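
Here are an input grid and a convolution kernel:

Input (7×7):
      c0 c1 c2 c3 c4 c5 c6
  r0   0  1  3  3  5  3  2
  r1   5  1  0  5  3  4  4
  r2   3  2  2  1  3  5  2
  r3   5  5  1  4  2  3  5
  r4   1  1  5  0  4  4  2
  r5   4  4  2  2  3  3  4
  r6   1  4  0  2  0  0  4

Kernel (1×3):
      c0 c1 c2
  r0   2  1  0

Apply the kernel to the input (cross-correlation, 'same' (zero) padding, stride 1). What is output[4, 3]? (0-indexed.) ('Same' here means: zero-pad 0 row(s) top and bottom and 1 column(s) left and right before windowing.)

The receptive field on the zero-padded input at this output position is [5 0 4]. Elementwise product with the kernel and sum: 5·2 + 0·1.

10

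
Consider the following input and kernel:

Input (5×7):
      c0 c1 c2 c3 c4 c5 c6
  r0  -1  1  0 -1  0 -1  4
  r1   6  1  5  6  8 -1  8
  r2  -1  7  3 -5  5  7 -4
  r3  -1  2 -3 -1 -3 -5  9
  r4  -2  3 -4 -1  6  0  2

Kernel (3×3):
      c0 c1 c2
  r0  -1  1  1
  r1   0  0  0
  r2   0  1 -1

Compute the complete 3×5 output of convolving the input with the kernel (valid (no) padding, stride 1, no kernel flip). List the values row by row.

6 6 -11 -2 14
5 8 11 3 -15
18 -12 -10 23 -4

Output[0,0]: The receptive field on the input at this output position is [-1 1 0 / 6 1 5 / -1 7 3]. Elementwise product with the kernel and sum: -1·-1 + 1·1 + 0·1 + 7·1 + 3·-1.
Output[0,1]: The receptive field on the input at this output position is [1 0 -1 / 1 5 6 / 7 3 -5]. Elementwise product with the kernel and sum: 1·-1 + 0·1 + -1·1 + 3·1 + -5·-1.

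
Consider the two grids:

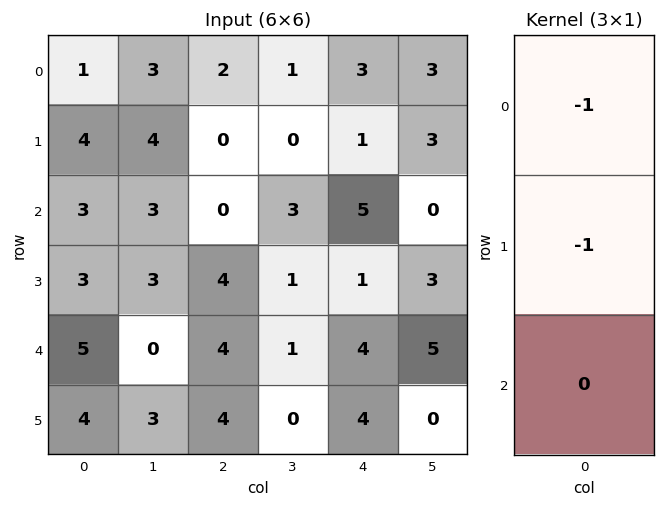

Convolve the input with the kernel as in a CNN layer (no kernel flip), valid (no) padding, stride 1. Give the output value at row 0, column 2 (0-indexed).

-2

The receptive field on the input at this output position is [2 / 0 / 0]. Elementwise product with the kernel and sum: 2·-1 + 0·-1.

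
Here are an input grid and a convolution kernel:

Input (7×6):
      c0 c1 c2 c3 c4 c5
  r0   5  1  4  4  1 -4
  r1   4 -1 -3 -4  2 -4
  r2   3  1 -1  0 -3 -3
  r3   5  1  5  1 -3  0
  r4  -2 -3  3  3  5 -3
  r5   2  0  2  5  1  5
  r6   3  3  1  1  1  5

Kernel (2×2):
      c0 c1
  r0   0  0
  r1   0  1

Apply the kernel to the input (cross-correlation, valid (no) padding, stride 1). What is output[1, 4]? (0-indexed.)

-3

The receptive field on the input at this output position is [2 -4 / -3 -3]. Elementwise product with the kernel and sum: -3·1.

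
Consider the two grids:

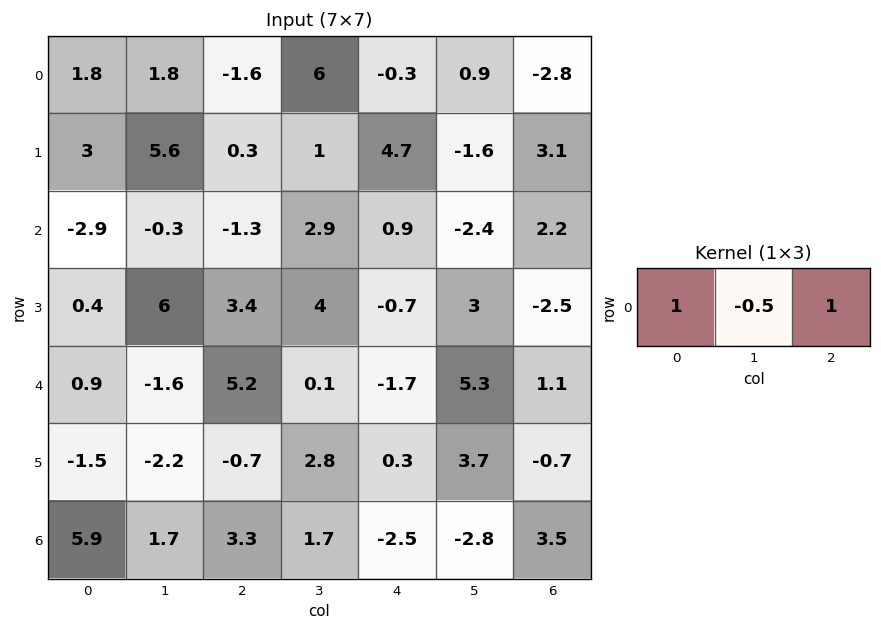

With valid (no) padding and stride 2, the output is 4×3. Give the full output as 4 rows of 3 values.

Output[0,0]: The receptive field on the input at this output position is [1.8 1.8 -1.6]. Elementwise product with the kernel and sum: 1.8·1 + 1.8·-0.5 + -1.6·1.

-0.7 -4.9 -3.55
-4.05 -1.85 4.3
6.9 3.45 -3.25
8.35 -0.05 2.4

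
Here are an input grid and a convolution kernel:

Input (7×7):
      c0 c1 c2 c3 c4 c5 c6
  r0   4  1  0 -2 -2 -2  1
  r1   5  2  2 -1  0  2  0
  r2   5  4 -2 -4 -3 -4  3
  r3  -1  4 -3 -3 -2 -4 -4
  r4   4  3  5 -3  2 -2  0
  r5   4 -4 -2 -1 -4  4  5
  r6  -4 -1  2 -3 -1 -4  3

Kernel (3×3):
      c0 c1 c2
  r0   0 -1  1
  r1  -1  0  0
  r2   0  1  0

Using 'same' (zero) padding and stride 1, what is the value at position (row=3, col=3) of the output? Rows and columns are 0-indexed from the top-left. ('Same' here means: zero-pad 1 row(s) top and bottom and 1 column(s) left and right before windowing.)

1

The receptive field on the zero-padded input at this output position is [-2 -4 -3 / -3 -3 -2 / 5 -3 2]. Elementwise product with the kernel and sum: -4·-1 + -3·1 + -3·-1 + -3·1.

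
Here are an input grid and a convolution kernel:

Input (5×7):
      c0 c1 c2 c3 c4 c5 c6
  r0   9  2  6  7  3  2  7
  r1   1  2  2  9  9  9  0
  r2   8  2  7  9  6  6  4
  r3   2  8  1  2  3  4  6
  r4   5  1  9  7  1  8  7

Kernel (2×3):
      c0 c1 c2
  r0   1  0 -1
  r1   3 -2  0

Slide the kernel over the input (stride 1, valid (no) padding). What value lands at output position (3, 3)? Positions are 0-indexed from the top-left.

The receptive field on the input at this output position is [2 3 4 / 7 1 8]. Elementwise product with the kernel and sum: 2·1 + 4·-1 + 7·3 + 1·-2.

17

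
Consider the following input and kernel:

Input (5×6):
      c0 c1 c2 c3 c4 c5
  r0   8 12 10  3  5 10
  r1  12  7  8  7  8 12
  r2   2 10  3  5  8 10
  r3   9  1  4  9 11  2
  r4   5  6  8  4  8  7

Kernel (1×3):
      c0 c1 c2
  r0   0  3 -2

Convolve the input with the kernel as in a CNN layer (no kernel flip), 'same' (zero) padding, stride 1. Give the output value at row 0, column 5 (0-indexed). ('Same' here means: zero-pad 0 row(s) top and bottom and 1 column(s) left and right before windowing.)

30

The receptive field on the zero-padded input at this output position is [5 10 0]. Elementwise product with the kernel and sum: 10·3 + 0·-2.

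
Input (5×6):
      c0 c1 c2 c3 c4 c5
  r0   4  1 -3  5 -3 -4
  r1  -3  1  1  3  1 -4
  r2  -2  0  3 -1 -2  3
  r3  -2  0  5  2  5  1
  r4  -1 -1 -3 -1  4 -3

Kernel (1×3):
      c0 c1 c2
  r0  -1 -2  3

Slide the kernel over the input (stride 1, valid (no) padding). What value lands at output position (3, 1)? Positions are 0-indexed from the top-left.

-4

The receptive field on the input at this output position is [0 5 2]. Elementwise product with the kernel and sum: 0·-1 + 5·-2 + 2·3.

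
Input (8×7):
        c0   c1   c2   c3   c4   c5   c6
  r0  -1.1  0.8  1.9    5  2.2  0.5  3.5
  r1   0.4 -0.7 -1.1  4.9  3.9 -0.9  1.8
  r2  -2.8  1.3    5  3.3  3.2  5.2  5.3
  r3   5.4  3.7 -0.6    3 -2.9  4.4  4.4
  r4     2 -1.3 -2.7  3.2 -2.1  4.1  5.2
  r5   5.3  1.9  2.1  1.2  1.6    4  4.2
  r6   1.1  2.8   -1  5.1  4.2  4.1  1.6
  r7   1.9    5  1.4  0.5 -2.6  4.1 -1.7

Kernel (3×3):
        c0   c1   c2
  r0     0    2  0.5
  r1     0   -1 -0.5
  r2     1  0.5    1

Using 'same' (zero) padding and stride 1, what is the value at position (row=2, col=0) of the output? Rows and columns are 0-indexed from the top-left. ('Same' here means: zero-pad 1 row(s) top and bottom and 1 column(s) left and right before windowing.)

9

The receptive field on the zero-padded input at this output position is [0 0.4 -0.7 / 0 -2.8 1.3 / 0 5.4 3.7]. Elementwise product with the kernel and sum: 0.4·2 + -0.7·0.5 + -2.8·-1 + 1.3·-0.5 + 0·1 + 5.4·0.5 + 3.7·1.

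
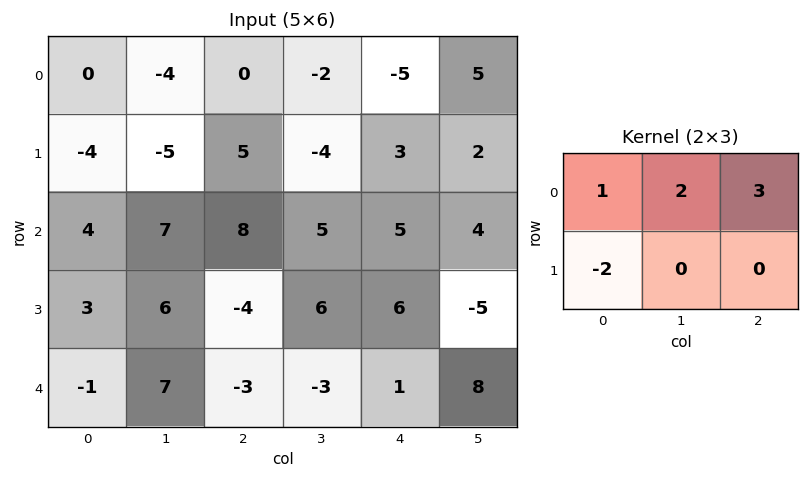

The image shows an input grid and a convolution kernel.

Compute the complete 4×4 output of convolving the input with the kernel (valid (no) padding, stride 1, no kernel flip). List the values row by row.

Output[0,0]: The receptive field on the input at this output position is [0 -4 0 / -4 -5 5]. Elementwise product with the kernel and sum: 0·1 + -4·2 + 0·3 + -4·-2.
Output[0,1]: The receptive field on the input at this output position is [-4 0 -2 / -5 5 -4]. Elementwise product with the kernel and sum: -4·1 + 0·2 + -2·3 + -5·-2.

0 0 -29 11
-7 -21 -10 -2
36 26 41 15
5 2 32 9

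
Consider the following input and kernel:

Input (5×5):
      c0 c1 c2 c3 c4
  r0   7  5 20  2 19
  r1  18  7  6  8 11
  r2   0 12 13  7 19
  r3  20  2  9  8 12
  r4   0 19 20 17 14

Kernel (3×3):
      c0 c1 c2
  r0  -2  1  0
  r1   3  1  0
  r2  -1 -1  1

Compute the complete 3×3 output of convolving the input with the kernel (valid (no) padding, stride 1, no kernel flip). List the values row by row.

53 19 -13
-30 38 37
75 -18 -7

Output[0,0]: The receptive field on the input at this output position is [7 5 20 / 18 7 6 / 0 12 13]. Elementwise product with the kernel and sum: 7·-2 + 5·1 + 18·3 + 7·1 + 0·-1 + 12·-1 + 13·1.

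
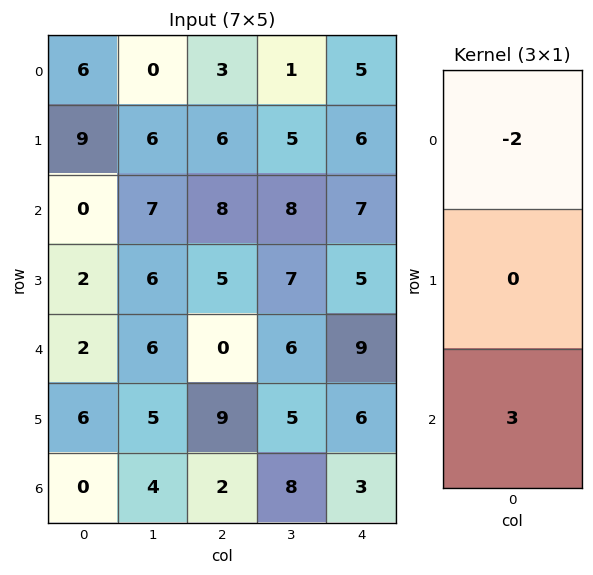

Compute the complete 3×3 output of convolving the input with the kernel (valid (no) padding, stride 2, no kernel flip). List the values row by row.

-12 18 11
6 -16 13
-4 6 -9

Output[0,0]: The receptive field on the input at this output position is [6 / 9 / 0]. Elementwise product with the kernel and sum: 6·-2 + 0·3.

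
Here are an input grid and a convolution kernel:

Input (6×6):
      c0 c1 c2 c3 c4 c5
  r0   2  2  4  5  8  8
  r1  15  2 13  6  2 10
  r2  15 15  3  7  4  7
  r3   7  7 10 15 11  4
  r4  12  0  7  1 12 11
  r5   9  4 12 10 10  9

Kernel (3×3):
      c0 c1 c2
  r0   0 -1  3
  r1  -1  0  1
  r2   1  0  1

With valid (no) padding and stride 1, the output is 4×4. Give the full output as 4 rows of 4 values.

Output[0,0]: The receptive field on the input at this output position is [2 2 4 / 15 2 13 / 15 15 3]. Elementwise product with the kernel and sum: 2·-1 + 4·3 + 15·-1 + 13·1 + 15·1 + 3·1.
Output[0,1]: The receptive field on the input at this output position is [2 4 5 / 2 13 6 / 15 3 7]. Elementwise product with the kernel and sum: 4·-1 + 5·3 + 2·-1 + 6·1 + 15·1 + 7·1.

26 37 15 34
42 19 22 47
16 27 25 18
39 50 45 30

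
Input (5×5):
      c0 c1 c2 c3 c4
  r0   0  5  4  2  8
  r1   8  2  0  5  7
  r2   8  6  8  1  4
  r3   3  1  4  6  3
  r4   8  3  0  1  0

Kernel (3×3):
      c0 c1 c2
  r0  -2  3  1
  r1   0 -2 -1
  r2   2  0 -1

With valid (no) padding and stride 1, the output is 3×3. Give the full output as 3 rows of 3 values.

Output[0,0]: The receptive field on the input at this output position is [0 5 4 / 8 2 0 / 8 6 8]. Elementwise product with the kernel and sum: 0·-2 + 5·3 + 4·1 + 2·-2 + 0·-1 + 8·2 + 8·-1.

23 10 1
-28 -20 21
20 4 -24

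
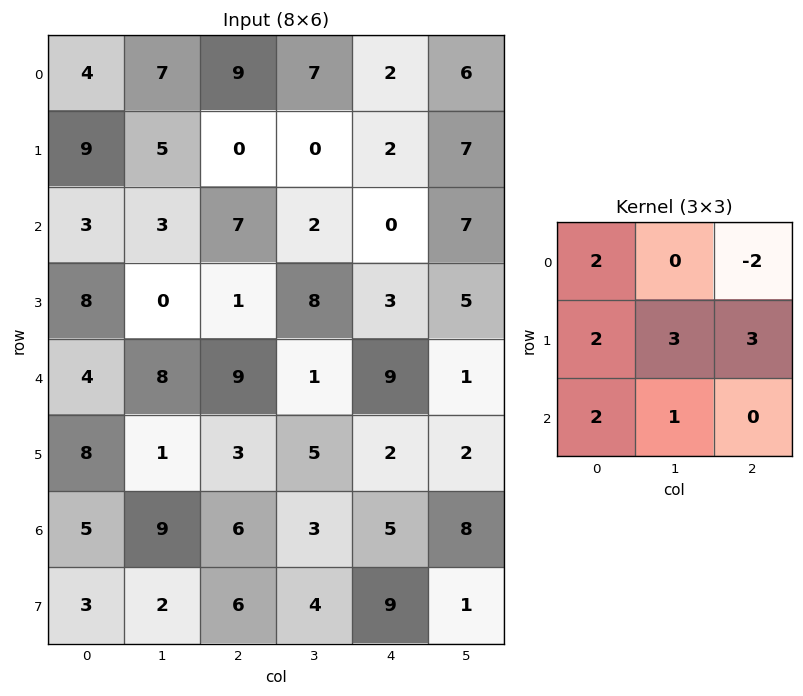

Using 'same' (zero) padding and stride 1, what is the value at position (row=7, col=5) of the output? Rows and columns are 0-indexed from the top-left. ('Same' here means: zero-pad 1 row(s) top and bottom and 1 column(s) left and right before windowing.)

The receptive field on the zero-padded input at this output position is [5 8 0 / 9 1 0 / 0 0 0]. Elementwise product with the kernel and sum: 5·2 + 0·-2 + 9·2 + 1·3 + 0·3 + 0·2 + 0·1.

31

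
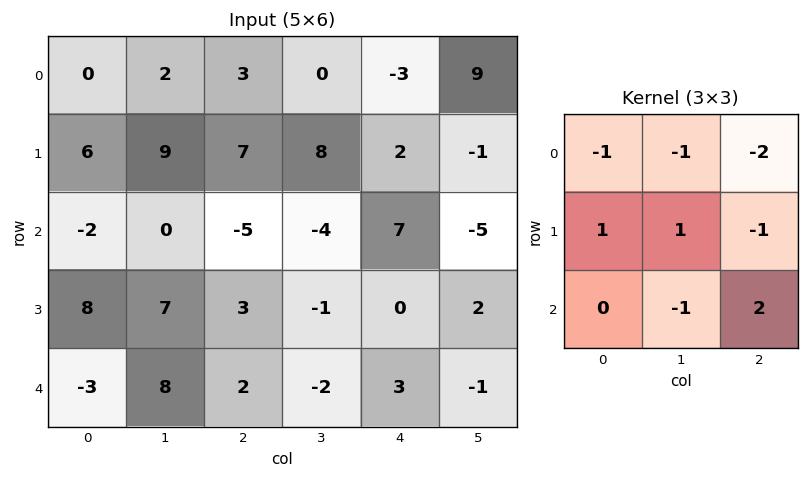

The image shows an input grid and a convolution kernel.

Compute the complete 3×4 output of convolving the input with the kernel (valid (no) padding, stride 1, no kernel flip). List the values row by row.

-10 0 34 -21
-27 -38 -34 4
20 18 5 -1

Output[0,0]: The receptive field on the input at this output position is [0 2 3 / 6 9 7 / -2 0 -5]. Elementwise product with the kernel and sum: 0·-1 + 2·-1 + 3·-2 + 6·1 + 9·1 + 7·-1 + 0·-1 + -5·2.
Output[0,1]: The receptive field on the input at this output position is [2 3 0 / 9 7 8 / 0 -5 -4]. Elementwise product with the kernel and sum: 2·-1 + 3·-1 + 0·-2 + 9·1 + 7·1 + 8·-1 + -5·-1 + -4·2.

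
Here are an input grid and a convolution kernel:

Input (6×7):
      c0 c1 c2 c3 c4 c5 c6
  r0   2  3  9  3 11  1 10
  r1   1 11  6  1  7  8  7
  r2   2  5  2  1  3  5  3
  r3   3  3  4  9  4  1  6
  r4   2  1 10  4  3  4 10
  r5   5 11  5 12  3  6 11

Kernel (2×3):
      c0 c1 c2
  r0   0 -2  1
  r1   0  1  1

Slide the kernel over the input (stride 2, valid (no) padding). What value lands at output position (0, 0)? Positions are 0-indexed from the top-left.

20

The receptive field on the input at this output position is [2 3 9 / 1 11 6]. Elementwise product with the kernel and sum: 3·-2 + 9·1 + 11·1 + 6·1.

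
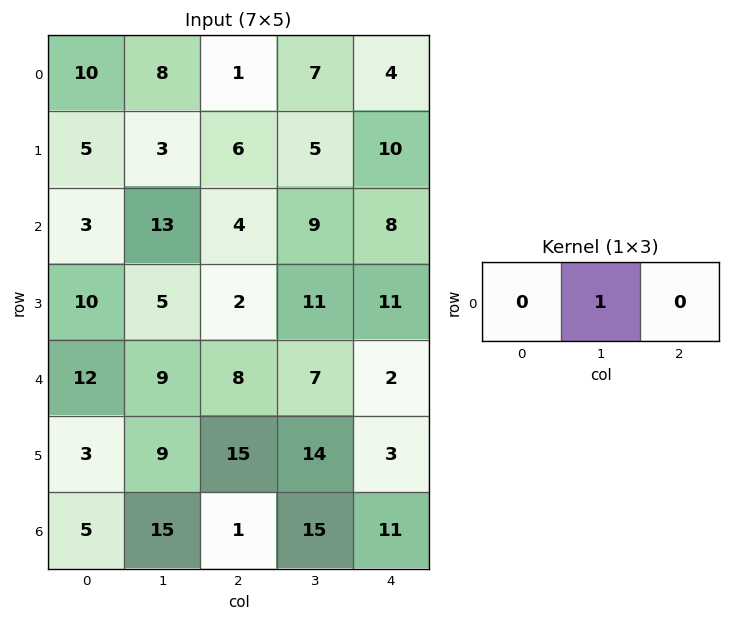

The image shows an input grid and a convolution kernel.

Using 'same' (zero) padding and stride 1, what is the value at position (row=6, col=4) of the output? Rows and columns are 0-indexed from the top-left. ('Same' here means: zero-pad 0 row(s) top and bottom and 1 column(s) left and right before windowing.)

11

The receptive field on the zero-padded input at this output position is [15 11 0]. Elementwise product with the kernel and sum: 11·1.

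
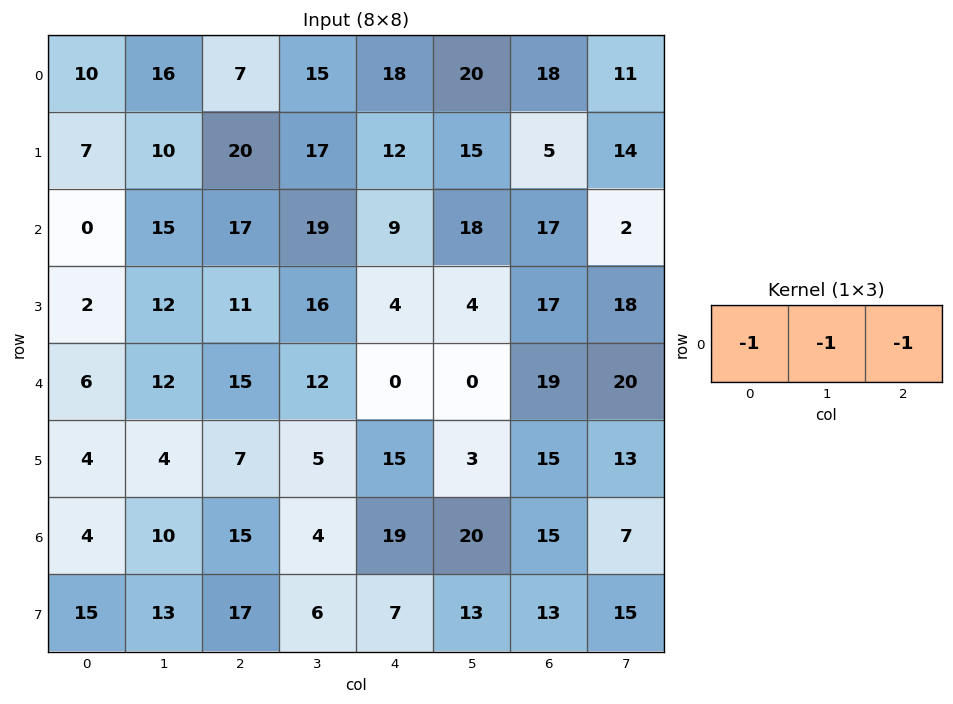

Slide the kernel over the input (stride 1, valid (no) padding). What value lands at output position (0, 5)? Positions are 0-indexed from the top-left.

The receptive field on the input at this output position is [20 18 11]. Elementwise product with the kernel and sum: 20·-1 + 18·-1 + 11·-1.

-49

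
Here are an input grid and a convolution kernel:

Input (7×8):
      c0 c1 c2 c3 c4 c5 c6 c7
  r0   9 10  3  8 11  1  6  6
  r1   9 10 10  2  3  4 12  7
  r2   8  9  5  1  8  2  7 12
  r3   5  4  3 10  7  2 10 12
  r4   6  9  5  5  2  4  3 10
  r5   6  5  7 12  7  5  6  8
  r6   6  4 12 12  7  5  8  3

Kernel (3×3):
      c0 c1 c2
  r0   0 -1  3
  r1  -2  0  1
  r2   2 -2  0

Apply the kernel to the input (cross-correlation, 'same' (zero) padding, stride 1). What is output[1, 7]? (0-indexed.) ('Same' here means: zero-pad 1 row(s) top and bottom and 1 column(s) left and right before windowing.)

The receptive field on the zero-padded input at this output position is [6 6 0 / 12 7 0 / 7 12 0]. Elementwise product with the kernel and sum: 6·-1 + 0·3 + 12·-2 + 0·1 + 7·2 + 12·-2.

-40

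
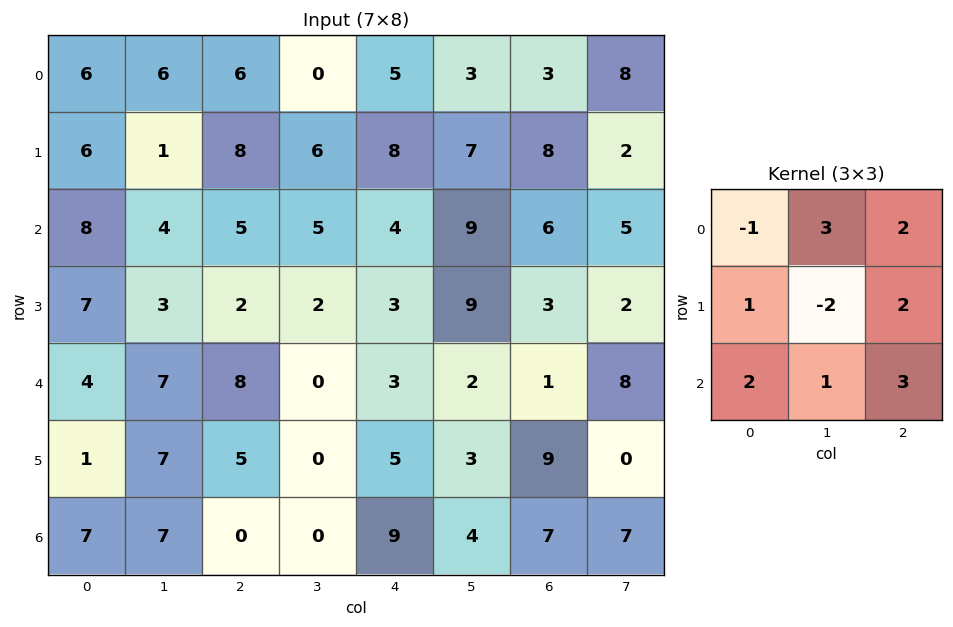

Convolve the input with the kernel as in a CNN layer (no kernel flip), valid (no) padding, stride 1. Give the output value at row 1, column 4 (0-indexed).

51

The receptive field on the input at this output position is [8 7 8 / 4 9 6 / 3 9 3]. Elementwise product with the kernel and sum: 8·-1 + 7·3 + 8·2 + 4·1 + 9·-2 + 6·2 + 3·2 + 9·1 + 3·3.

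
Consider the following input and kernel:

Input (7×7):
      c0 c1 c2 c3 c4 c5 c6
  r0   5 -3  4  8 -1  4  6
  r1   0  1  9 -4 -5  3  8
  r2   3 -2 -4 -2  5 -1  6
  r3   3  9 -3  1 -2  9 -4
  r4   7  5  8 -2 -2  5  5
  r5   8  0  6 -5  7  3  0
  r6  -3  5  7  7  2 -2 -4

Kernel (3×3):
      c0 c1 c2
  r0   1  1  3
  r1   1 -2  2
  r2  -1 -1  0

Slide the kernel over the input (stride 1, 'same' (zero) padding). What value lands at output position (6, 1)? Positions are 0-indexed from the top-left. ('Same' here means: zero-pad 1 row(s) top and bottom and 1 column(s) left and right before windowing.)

The receptive field on the zero-padded input at this output position is [8 0 6 / -3 5 7 / 0 0 0]. Elementwise product with the kernel and sum: 8·1 + 0·1 + 6·3 + -3·1 + 5·-2 + 7·2 + 0·-1 + 0·-1.

27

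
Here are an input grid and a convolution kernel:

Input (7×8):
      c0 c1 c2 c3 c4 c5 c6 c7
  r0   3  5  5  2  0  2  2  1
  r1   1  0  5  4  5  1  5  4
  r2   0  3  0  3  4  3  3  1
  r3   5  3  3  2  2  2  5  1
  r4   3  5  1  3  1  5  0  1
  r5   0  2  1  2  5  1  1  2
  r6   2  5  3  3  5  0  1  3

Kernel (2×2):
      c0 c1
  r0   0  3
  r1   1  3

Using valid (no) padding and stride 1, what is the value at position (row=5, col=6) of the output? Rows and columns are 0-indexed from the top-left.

The receptive field on the input at this output position is [1 2 / 1 3]. Elementwise product with the kernel and sum: 2·3 + 1·1 + 3·3.

16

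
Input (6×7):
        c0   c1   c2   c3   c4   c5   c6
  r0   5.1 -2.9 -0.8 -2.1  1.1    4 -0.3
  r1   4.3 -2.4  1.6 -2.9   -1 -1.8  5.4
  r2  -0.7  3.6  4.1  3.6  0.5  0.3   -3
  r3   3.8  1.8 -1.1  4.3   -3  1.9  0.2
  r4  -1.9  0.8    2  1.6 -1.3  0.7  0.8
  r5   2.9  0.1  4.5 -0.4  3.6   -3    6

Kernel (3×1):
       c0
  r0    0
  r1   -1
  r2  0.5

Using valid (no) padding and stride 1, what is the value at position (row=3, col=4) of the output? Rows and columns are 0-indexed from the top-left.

3.1

The receptive field on the input at this output position is [-3 / -1.3 / 3.6]. Elementwise product with the kernel and sum: -1.3·-1 + 3.6·0.5.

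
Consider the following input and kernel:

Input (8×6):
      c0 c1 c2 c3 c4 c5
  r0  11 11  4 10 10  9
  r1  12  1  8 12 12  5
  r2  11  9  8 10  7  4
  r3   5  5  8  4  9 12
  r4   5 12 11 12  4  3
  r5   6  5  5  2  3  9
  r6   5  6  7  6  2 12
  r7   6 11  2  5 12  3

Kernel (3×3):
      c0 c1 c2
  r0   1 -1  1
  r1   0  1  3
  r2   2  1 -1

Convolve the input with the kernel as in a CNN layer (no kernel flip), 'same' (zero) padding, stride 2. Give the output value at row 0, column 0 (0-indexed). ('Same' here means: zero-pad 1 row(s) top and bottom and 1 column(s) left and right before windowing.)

55

The receptive field on the zero-padded input at this output position is [0 0 0 / 0 11 11 / 0 12 1]. Elementwise product with the kernel and sum: 0·1 + 0·-1 + 0·1 + 11·1 + 11·3 + 0·2 + 12·1 + 1·-1.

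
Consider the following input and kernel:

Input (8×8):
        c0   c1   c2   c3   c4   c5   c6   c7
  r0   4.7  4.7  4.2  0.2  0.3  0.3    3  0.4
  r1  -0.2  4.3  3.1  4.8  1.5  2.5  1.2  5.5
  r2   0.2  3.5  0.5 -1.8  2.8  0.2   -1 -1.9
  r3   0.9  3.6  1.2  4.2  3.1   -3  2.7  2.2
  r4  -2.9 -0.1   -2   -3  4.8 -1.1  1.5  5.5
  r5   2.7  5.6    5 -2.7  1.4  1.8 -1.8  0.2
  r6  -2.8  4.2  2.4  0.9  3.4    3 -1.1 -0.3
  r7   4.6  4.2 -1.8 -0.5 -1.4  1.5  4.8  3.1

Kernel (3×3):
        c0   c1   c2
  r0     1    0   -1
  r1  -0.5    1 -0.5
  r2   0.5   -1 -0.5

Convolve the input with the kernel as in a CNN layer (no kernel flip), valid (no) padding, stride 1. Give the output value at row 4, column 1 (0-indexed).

The receptive field on the input at this output position is [-0.1 -2 -3 / 5.6 5 -2.7 / 4.2 2.4 0.9]. Elementwise product with the kernel and sum: -0.1·1 + -3·-1 + 5.6·-0.5 + 5·1 + -2.7·-0.5 + 4.2·0.5 + 2.4·-1 + 0.9·-0.5.

5.7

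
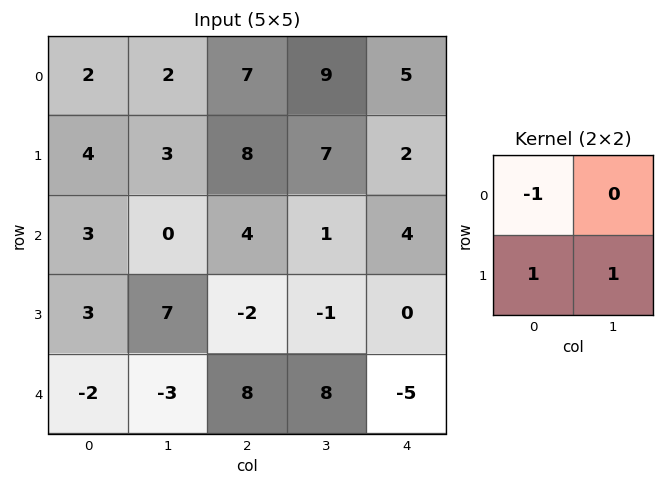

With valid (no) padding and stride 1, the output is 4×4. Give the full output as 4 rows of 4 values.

Output[0,0]: The receptive field on the input at this output position is [2 2 / 4 3]. Elementwise product with the kernel and sum: 2·-1 + 4·1 + 3·1.

5 9 8 0
-1 1 -3 -2
7 5 -7 -2
-8 -2 18 4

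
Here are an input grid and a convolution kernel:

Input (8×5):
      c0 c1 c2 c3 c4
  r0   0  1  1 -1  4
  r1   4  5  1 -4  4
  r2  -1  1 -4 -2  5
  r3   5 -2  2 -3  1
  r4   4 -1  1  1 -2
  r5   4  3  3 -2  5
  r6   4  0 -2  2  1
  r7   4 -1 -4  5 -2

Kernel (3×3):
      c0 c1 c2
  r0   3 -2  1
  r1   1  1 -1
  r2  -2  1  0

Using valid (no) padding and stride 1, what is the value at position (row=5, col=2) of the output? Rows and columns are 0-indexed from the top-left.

The receptive field on the input at this output position is [3 -2 5 / -2 2 1 / -4 5 -2]. Elementwise product with the kernel and sum: 3·3 + -2·-2 + 5·1 + -2·1 + 2·1 + 1·-1 + -4·-2 + 5·1.

30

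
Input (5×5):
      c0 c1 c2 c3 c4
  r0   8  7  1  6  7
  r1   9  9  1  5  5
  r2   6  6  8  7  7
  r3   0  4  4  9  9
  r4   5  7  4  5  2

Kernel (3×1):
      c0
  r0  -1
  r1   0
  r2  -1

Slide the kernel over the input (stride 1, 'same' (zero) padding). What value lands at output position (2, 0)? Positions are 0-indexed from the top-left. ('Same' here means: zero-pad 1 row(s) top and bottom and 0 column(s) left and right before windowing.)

The receptive field on the zero-padded input at this output position is [9 / 6 / 0]. Elementwise product with the kernel and sum: 9·-1 + 0·-1.

-9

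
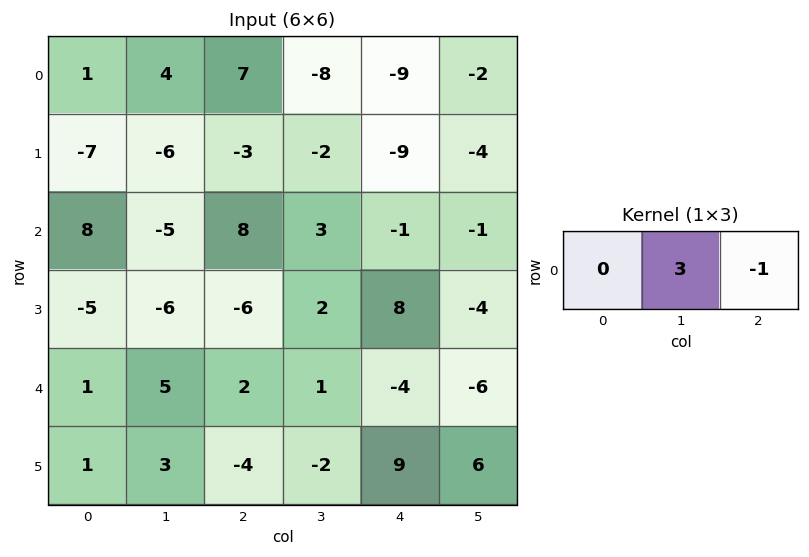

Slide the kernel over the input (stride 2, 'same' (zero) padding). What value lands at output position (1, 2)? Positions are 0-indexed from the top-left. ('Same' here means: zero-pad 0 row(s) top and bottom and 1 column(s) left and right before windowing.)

The receptive field on the zero-padded input at this output position is [3 -1 -1]. Elementwise product with the kernel and sum: -1·3 + -1·-1.

-2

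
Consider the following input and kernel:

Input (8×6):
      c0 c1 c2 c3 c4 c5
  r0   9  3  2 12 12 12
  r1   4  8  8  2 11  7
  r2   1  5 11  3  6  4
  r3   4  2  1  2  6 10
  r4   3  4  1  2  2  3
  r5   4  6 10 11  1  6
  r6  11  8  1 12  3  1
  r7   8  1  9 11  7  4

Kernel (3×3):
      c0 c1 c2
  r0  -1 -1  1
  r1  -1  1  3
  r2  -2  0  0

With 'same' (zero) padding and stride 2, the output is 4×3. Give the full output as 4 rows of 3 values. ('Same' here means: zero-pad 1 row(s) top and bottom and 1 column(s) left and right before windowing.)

18 19 32
20 -3 5
13 -10 -11
37 22 -34

Output[0,0]: The receptive field on the zero-padded input at this output position is [0 0 0 / 0 9 3 / 0 4 8]. Elementwise product with the kernel and sum: 0·-1 + 0·-1 + 0·1 + 0·-1 + 9·1 + 3·3 + 0·-2.
Output[0,1]: The receptive field on the zero-padded input at this output position is [0 0 0 / 3 2 12 / 8 8 2]. Elementwise product with the kernel and sum: 0·-1 + 0·-1 + 0·1 + 3·-1 + 2·1 + 12·3 + 8·-2.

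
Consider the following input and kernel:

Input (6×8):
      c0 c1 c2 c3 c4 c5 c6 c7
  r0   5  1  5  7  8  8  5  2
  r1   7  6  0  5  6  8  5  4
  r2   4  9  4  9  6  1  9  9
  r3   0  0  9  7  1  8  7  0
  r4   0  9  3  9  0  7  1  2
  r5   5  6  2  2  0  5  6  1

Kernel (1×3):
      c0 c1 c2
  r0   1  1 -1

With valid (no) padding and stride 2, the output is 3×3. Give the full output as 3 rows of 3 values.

Output[0,0]: The receptive field on the input at this output position is [5 1 5]. Elementwise product with the kernel and sum: 5·1 + 1·1 + 5·-1.
Output[0,1]: The receptive field on the input at this output position is [5 7 8]. Elementwise product with the kernel and sum: 5·1 + 7·1 + 8·-1.

1 4 11
9 7 -2
6 12 6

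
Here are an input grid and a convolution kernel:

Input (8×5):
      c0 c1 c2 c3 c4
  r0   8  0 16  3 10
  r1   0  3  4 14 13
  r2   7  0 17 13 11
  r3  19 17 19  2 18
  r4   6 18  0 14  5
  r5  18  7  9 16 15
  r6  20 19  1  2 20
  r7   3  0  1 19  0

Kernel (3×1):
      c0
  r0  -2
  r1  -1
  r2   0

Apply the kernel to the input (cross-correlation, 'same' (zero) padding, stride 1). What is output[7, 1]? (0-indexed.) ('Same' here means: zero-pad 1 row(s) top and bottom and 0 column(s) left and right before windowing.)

-38

The receptive field on the zero-padded input at this output position is [19 / 0 / 0]. Elementwise product with the kernel and sum: 19·-2 + 0·-1.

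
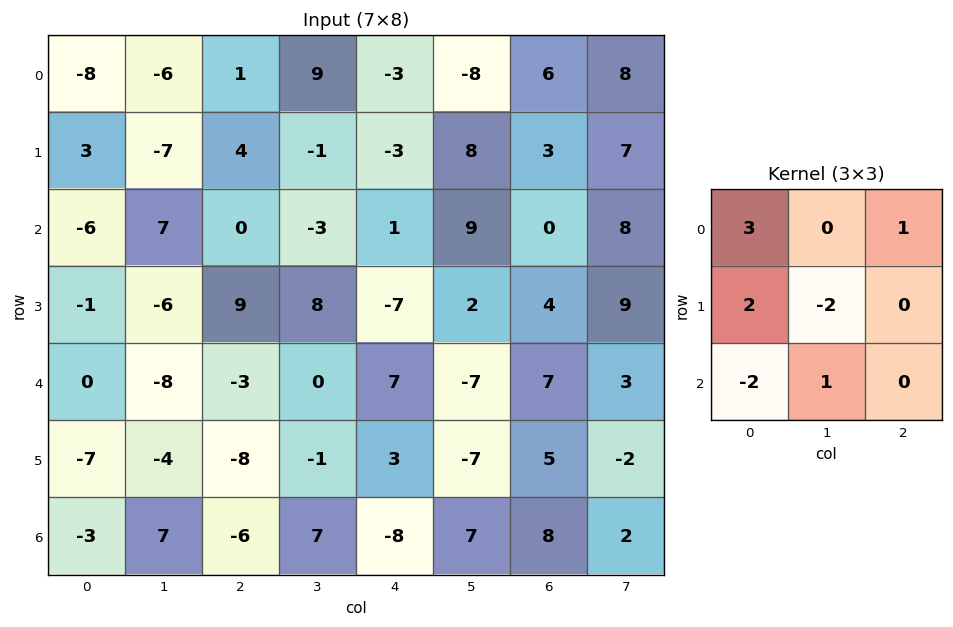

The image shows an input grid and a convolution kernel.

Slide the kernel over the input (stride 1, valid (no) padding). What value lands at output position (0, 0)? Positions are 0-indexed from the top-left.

16

The receptive field on the input at this output position is [-8 -6 1 / 3 -7 4 / -6 7 0]. Elementwise product with the kernel and sum: -8·3 + 1·1 + 3·2 + -7·-2 + -6·-2 + 7·1.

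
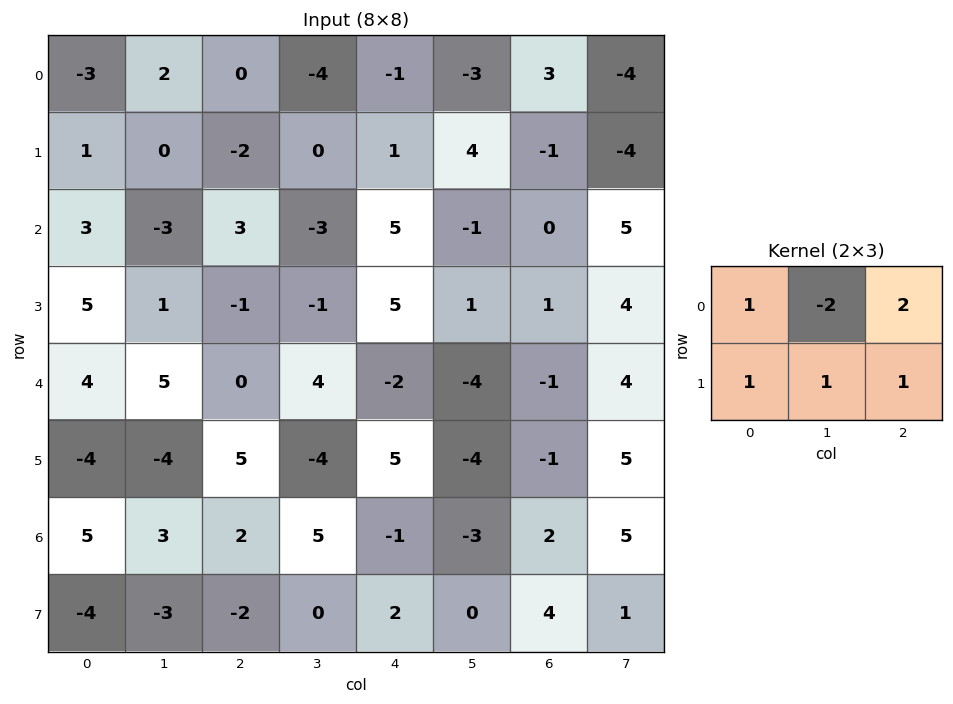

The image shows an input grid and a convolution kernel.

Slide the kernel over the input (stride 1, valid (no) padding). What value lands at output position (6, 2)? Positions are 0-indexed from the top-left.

-10

The receptive field on the input at this output position is [2 5 -1 / -2 0 2]. Elementwise product with the kernel and sum: 2·1 + 5·-2 + -1·2 + -2·1 + 0·1 + 2·1.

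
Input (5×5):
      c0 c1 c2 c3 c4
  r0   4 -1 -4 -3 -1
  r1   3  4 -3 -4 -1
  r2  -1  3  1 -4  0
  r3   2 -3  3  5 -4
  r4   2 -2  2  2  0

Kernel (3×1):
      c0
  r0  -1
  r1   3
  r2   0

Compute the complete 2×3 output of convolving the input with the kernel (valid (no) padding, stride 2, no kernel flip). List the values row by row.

Output[0,0]: The receptive field on the input at this output position is [4 / 3 / -1]. Elementwise product with the kernel and sum: 4·-1 + 3·3.
Output[0,1]: The receptive field on the input at this output position is [-4 / -3 / 1]. Elementwise product with the kernel and sum: -4·-1 + -3·3.

5 -5 -2
7 8 -12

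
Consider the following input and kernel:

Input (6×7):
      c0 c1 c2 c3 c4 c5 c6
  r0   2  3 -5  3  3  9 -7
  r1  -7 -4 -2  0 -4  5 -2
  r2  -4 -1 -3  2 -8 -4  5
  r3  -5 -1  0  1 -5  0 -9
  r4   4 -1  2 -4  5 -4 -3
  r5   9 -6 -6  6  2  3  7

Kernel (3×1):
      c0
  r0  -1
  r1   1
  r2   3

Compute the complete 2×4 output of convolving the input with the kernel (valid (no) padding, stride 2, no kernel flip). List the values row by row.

-21 -6 -31 20
11 9 18 -23

Output[0,0]: The receptive field on the input at this output position is [2 / -7 / -4]. Elementwise product with the kernel and sum: 2·-1 + -7·1 + -4·3.
Output[0,1]: The receptive field on the input at this output position is [-5 / -2 / -3]. Elementwise product with the kernel and sum: -5·-1 + -2·1 + -3·3.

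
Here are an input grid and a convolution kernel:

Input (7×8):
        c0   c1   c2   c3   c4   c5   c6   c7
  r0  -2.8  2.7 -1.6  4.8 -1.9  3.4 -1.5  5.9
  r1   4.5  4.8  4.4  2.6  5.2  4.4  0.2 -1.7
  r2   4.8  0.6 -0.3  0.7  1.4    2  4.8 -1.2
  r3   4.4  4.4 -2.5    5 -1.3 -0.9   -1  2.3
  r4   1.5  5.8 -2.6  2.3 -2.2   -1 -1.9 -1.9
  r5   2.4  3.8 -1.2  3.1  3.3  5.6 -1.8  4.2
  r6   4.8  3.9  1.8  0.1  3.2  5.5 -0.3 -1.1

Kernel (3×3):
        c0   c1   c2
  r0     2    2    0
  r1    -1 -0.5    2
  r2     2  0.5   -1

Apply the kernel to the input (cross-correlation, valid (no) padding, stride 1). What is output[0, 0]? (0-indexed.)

11.9

The receptive field on the input at this output position is [-2.8 2.7 -1.6 / 4.5 4.8 4.4 / 4.8 0.6 -0.3]. Elementwise product with the kernel and sum: -2.8·2 + 2.7·2 + 4.5·-1 + 4.8·-0.5 + 4.4·2 + 4.8·2 + 0.6·0.5 + -0.3·-1.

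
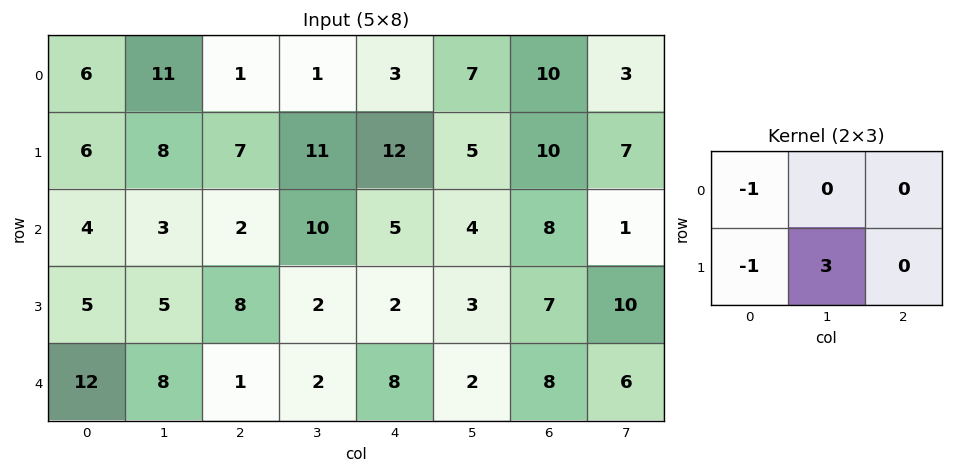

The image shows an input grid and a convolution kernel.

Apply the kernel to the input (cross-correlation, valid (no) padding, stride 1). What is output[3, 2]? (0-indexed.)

The receptive field on the input at this output position is [8 2 2 / 1 2 8]. Elementwise product with the kernel and sum: 8·-1 + 1·-1 + 2·3.

-3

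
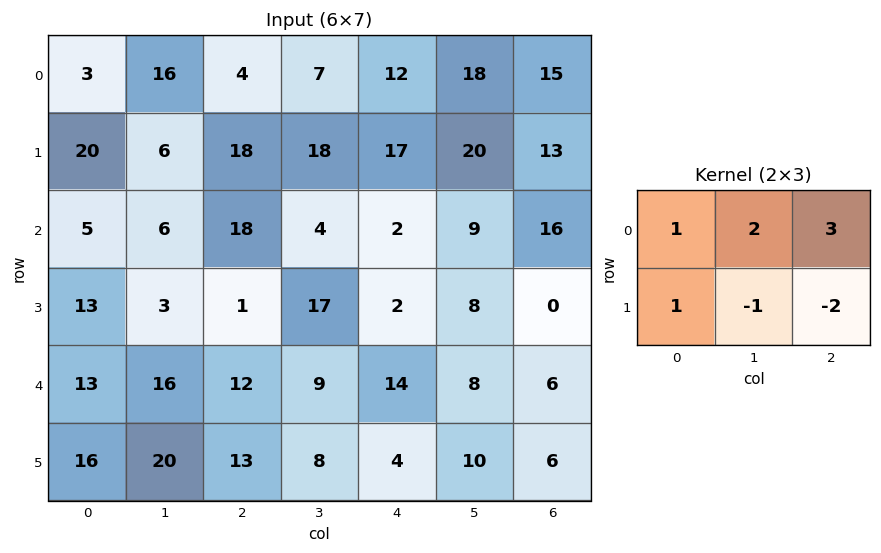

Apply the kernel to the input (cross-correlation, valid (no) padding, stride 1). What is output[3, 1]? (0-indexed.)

The receptive field on the input at this output position is [3 1 17 / 16 12 9]. Elementwise product with the kernel and sum: 3·1 + 1·2 + 17·3 + 16·1 + 12·-1 + 9·-2.

42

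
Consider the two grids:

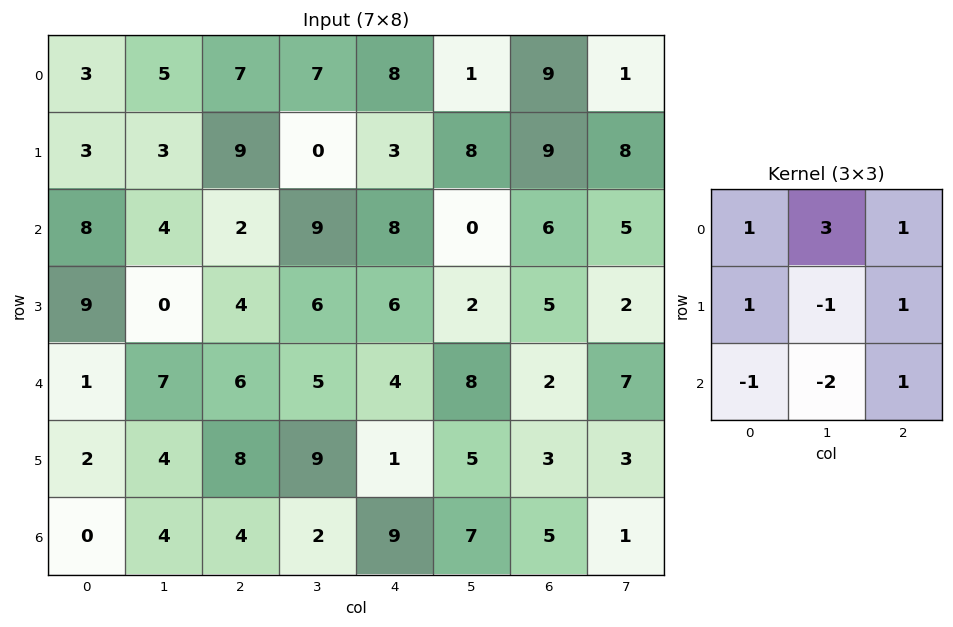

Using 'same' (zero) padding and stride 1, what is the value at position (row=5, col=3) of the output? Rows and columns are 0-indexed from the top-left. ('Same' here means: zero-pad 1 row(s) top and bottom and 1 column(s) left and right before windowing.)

The receptive field on the zero-padded input at this output position is [6 5 4 / 8 9 1 / 4 2 9]. Elementwise product with the kernel and sum: 6·1 + 5·3 + 4·1 + 8·1 + 9·-1 + 1·1 + 4·-1 + 2·-2 + 9·1.

26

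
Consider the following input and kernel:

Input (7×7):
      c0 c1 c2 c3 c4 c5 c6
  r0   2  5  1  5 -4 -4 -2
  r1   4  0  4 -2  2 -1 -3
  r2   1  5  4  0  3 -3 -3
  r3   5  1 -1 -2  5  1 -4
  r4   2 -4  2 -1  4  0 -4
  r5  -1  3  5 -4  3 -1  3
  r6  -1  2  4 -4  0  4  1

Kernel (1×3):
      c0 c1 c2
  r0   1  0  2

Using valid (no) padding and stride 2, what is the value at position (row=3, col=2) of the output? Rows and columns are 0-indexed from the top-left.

The receptive field on the input at this output position is [0 4 1]. Elementwise product with the kernel and sum: 0·1 + 1·2.

2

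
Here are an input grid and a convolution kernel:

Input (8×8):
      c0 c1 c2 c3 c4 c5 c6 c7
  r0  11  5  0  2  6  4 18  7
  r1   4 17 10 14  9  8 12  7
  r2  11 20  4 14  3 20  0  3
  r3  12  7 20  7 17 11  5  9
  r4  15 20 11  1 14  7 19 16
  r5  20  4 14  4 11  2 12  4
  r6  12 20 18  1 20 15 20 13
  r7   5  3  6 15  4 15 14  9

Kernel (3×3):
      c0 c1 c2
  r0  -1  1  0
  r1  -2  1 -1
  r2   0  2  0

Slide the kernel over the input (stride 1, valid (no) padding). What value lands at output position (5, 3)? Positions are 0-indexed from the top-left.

18

The receptive field on the input at this output position is [4 11 2 / 1 20 15 / 15 4 15]. Elementwise product with the kernel and sum: 4·-1 + 11·1 + 1·-2 + 20·1 + 15·-1 + 4·2.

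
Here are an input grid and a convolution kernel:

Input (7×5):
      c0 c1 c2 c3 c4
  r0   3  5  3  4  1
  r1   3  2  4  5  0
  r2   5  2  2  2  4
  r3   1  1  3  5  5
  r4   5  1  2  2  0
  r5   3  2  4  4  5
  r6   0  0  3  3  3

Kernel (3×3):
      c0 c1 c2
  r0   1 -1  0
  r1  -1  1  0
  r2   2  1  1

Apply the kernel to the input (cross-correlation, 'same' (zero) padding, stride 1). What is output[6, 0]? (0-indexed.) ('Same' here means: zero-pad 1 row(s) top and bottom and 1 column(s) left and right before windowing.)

The receptive field on the zero-padded input at this output position is [0 3 2 / 0 0 0 / 0 0 0]. Elementwise product with the kernel and sum: 0·1 + 3·-1 + 0·-1 + 0·1 + 0·2 + 0·1 + 0·1.

-3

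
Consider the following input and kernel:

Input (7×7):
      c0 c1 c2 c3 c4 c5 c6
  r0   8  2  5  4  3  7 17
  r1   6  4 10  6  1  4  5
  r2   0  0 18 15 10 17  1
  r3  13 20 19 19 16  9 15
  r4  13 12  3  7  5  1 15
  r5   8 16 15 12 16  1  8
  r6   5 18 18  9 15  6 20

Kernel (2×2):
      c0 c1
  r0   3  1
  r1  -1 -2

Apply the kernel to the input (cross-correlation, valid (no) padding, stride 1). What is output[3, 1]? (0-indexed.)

The receptive field on the input at this output position is [20 19 / 12 3]. Elementwise product with the kernel and sum: 20·3 + 19·1 + 12·-1 + 3·-2.

61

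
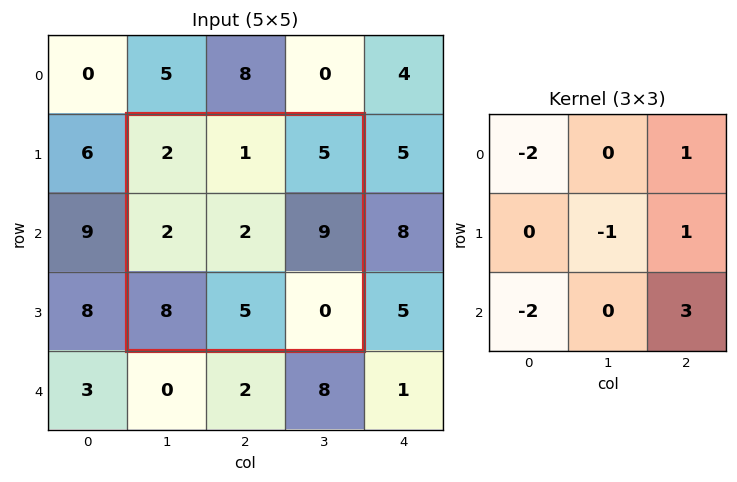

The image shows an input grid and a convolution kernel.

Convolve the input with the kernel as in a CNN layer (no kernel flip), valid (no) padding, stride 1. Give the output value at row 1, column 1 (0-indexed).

-8

The receptive field on the input at this output position is [2 1 5 / 2 2 9 / 8 5 0]. Elementwise product with the kernel and sum: 2·-2 + 5·1 + 2·-1 + 9·1 + 8·-2 + 0·3.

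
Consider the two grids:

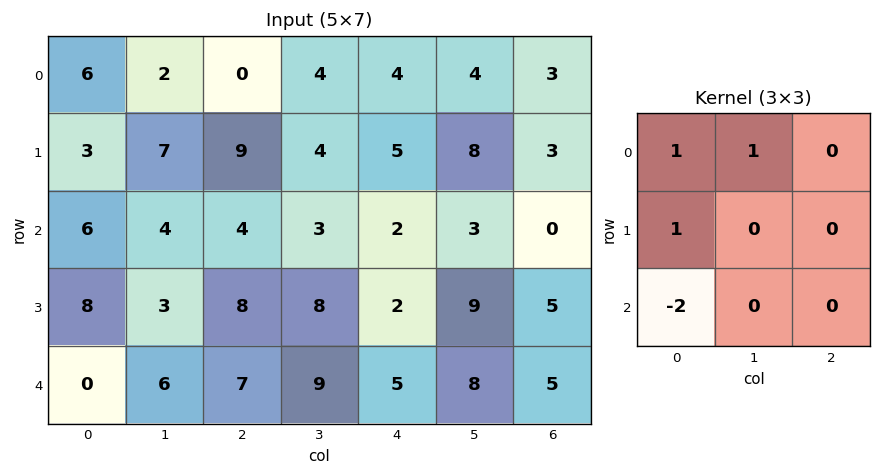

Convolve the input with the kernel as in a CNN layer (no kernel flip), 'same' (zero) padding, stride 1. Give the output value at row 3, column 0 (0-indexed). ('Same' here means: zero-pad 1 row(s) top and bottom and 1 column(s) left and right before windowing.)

6

The receptive field on the zero-padded input at this output position is [0 6 4 / 0 8 3 / 0 0 6]. Elementwise product with the kernel and sum: 0·1 + 6·1 + 0·1 + 0·-2.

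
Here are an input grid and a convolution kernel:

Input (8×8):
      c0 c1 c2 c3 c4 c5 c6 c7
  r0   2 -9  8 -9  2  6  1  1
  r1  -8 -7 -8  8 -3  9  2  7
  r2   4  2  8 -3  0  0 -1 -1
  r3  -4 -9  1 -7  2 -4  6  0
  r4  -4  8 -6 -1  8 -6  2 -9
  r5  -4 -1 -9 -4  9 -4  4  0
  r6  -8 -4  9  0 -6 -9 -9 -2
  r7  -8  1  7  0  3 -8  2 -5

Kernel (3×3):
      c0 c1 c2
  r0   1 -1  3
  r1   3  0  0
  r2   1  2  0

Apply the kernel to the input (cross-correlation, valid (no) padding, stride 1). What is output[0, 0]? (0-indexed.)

The receptive field on the input at this output position is [2 -9 8 / -8 -7 -8 / 4 2 8]. Elementwise product with the kernel and sum: 2·1 + -9·-1 + 8·3 + -8·3 + 4·1 + 2·2.

19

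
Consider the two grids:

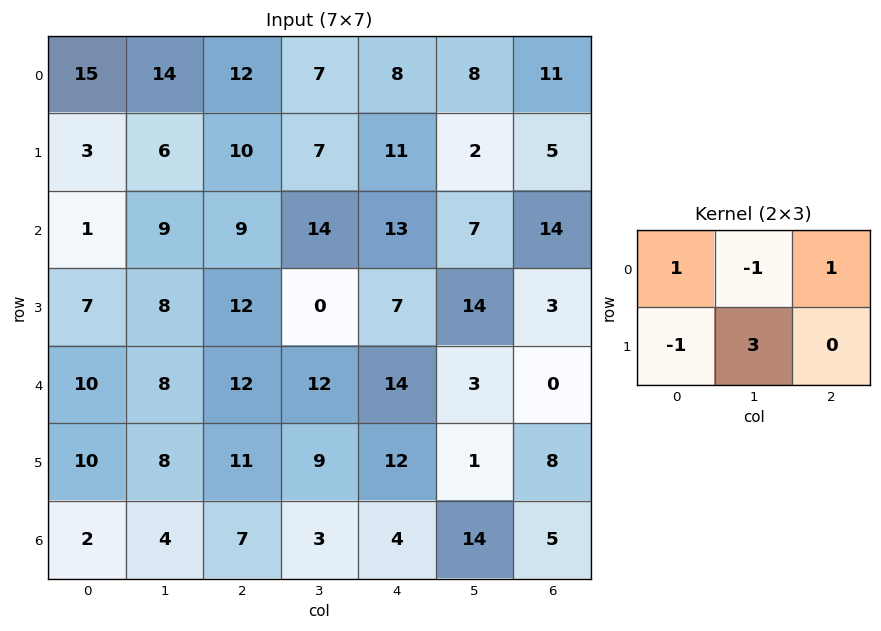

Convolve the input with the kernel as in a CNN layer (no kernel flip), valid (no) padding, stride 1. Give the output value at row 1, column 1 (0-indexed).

21

The receptive field on the input at this output position is [6 10 7 / 9 9 14]. Elementwise product with the kernel and sum: 6·1 + 10·-1 + 7·1 + 9·-1 + 9·3.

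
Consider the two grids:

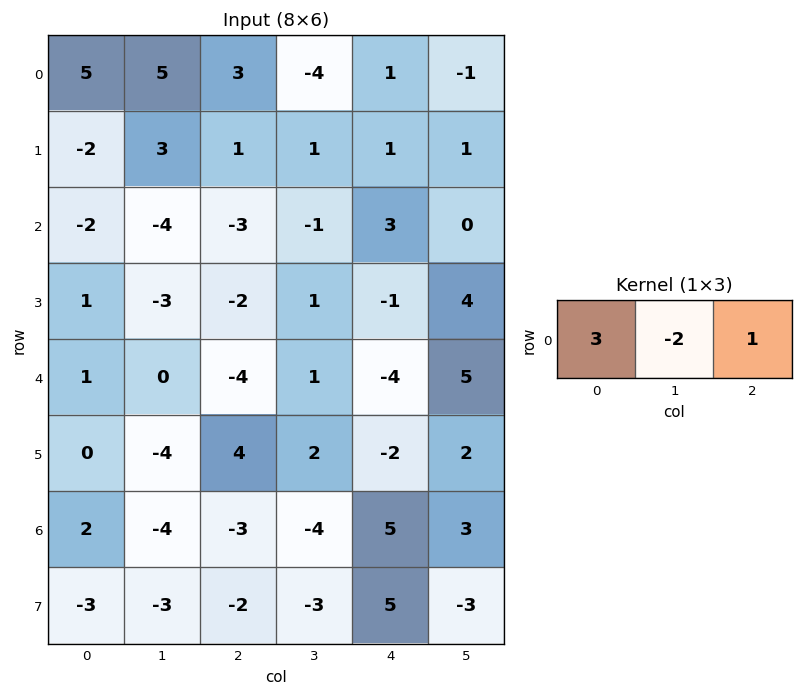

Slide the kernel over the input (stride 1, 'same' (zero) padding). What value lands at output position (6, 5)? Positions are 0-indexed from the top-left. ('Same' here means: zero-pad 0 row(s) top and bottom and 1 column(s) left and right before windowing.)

9

The receptive field on the zero-padded input at this output position is [5 3 0]. Elementwise product with the kernel and sum: 5·3 + 3·-2 + 0·1.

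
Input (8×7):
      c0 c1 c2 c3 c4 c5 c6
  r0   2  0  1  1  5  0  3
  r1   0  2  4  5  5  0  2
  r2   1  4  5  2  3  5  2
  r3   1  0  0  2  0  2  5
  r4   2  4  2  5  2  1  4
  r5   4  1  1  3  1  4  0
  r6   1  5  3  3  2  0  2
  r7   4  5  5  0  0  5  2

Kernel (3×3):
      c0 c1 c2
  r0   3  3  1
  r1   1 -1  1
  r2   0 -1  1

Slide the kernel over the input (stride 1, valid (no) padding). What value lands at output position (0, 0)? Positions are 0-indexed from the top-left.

10

The receptive field on the input at this output position is [2 0 1 / 0 2 4 / 1 4 5]. Elementwise product with the kernel and sum: 2·3 + 0·3 + 1·1 + 0·1 + 2·-1 + 4·1 + 4·-1 + 5·1.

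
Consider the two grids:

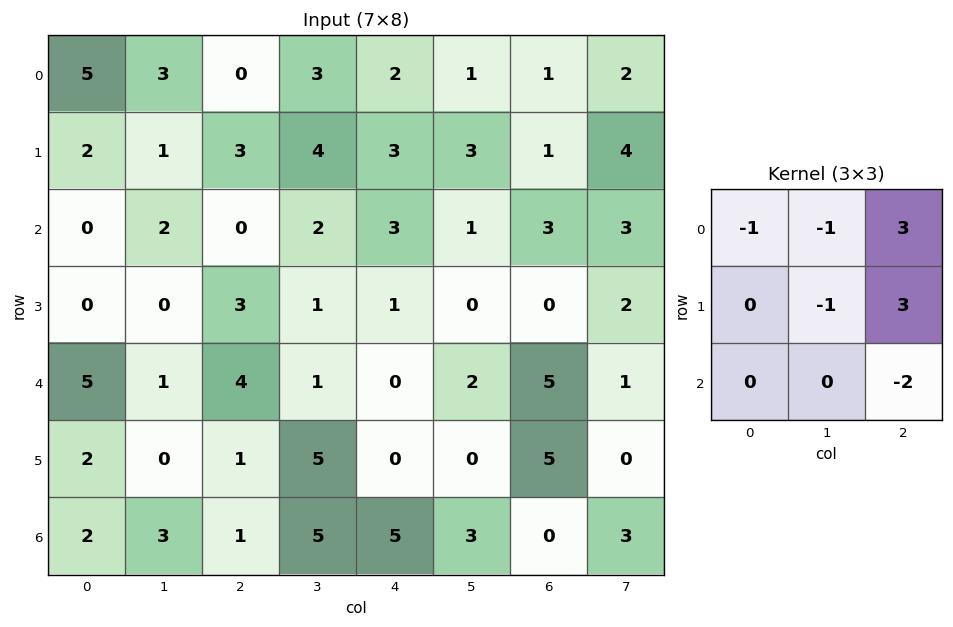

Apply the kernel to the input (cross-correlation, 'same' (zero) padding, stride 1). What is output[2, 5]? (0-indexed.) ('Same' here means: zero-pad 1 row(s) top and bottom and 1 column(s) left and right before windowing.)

The receptive field on the zero-padded input at this output position is [3 3 1 / 3 1 3 / 1 0 0]. Elementwise product with the kernel and sum: 3·-1 + 3·-1 + 1·3 + 1·-1 + 3·3 + 0·-2.

5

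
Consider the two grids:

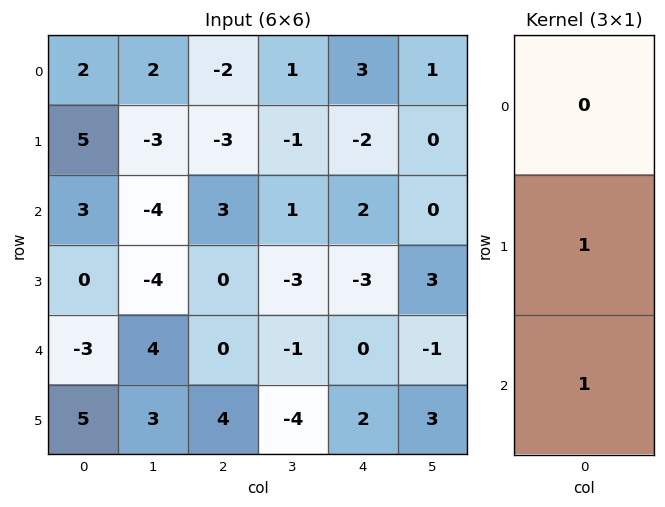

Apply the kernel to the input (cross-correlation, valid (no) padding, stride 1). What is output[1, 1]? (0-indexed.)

The receptive field on the input at this output position is [-3 / -4 / -4]. Elementwise product with the kernel and sum: -4·1 + -4·1.

-8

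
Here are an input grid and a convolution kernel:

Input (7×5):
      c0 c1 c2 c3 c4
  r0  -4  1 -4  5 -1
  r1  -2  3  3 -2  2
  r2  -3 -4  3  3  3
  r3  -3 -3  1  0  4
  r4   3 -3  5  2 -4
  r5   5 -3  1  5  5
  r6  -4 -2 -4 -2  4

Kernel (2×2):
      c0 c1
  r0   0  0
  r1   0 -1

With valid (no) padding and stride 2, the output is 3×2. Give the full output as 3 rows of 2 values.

Output[0,0]: The receptive field on the input at this output position is [-4 1 / -2 3]. Elementwise product with the kernel and sum: 3·-1.

-3 2
3 0
3 -5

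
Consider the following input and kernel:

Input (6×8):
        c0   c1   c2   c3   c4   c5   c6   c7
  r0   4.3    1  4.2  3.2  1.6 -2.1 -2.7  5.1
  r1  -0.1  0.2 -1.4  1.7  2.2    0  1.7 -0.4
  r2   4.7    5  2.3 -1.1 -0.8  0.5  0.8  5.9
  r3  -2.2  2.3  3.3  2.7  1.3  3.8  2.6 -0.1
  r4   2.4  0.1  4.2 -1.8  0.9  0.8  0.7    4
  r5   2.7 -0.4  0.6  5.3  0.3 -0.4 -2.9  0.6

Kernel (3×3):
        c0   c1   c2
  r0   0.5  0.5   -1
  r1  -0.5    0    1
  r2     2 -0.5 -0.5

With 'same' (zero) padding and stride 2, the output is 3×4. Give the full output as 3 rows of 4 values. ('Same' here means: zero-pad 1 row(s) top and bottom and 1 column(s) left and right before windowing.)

0.95 2.95 -1.4 5.5
4.7 -4.3 5.85 13.25
-4.45 -5.5 10.55 7.25

Output[0,0]: The receptive field on the zero-padded input at this output position is [0 0 0 / 0 4.3 1 / 0 -0.1 0.2]. Elementwise product with the kernel and sum: 0·0.5 + 0·0.5 + 0·-1 + 0·-0.5 + 1·1 + 0·2 + -0.1·-0.5 + 0.2·-0.5.
Output[0,1]: The receptive field on the zero-padded input at this output position is [0 0 0 / 1 4.2 3.2 / 0.2 -1.4 1.7]. Elementwise product with the kernel and sum: 0·0.5 + 0·0.5 + 0·-1 + 1·-0.5 + 3.2·1 + 0.2·2 + -1.4·-0.5 + 1.7·-0.5.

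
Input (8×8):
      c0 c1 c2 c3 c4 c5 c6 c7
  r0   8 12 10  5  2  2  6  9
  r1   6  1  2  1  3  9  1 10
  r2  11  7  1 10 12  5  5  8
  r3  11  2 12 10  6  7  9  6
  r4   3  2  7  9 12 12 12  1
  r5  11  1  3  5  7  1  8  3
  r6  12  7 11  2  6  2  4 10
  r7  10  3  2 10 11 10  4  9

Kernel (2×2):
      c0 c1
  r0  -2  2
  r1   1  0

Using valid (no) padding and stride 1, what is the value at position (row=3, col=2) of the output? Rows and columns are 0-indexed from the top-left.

The receptive field on the input at this output position is [12 10 / 7 9]. Elementwise product with the kernel and sum: 12·-2 + 10·2 + 7·1.

3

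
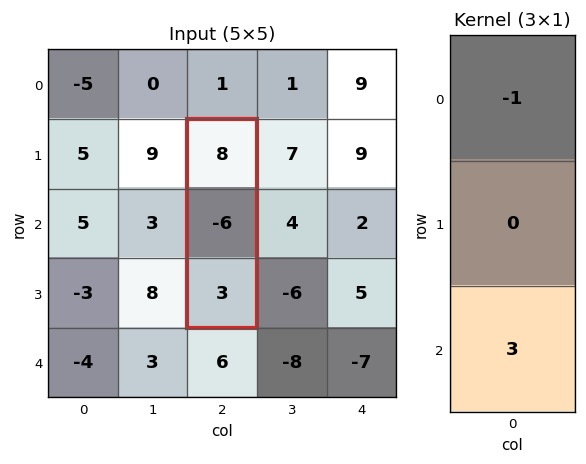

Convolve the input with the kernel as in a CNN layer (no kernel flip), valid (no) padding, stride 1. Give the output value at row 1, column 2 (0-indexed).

The receptive field on the input at this output position is [8 / -6 / 3]. Elementwise product with the kernel and sum: 8·-1 + 3·3.

1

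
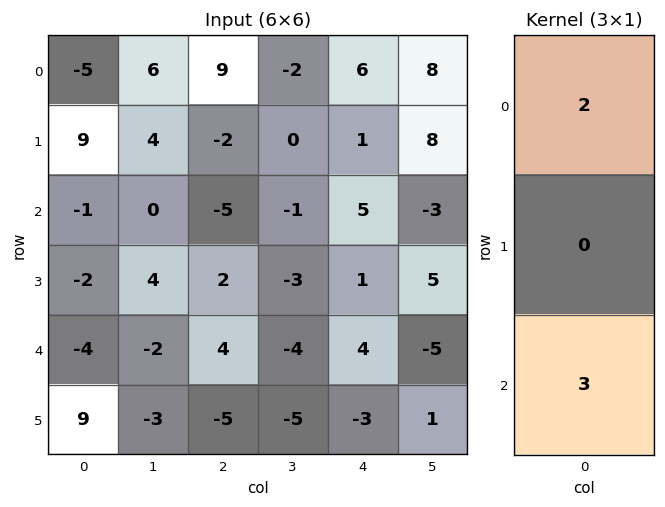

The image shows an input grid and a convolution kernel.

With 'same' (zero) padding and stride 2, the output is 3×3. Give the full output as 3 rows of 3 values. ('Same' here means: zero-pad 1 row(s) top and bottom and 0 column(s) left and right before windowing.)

Output[0,0]: The receptive field on the zero-padded input at this output position is [0 / -5 / 9]. Elementwise product with the kernel and sum: 0·2 + 9·3.
Output[0,1]: The receptive field on the zero-padded input at this output position is [0 / 9 / -2]. Elementwise product with the kernel and sum: 0·2 + -2·3.

27 -6 3
12 2 5
23 -11 -7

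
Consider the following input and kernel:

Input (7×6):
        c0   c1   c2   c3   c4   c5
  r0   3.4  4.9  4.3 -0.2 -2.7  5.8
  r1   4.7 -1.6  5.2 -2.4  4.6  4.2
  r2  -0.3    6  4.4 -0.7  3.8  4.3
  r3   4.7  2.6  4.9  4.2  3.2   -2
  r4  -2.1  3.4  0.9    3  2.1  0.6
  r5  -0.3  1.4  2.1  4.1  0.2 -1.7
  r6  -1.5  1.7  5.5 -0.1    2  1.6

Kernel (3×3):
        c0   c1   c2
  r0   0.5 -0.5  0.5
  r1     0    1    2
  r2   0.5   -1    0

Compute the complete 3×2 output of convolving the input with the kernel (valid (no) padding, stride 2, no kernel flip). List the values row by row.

Output[0,0]: The receptive field on the input at this output position is [3.4 4.9 4.3 / 4.7 -1.6 5.2 / -0.3 6 4.4]. Elementwise product with the kernel and sum: 3.4·0.5 + 4.9·-0.5 + 4.3·0.5 + -1.6·1 + 5.2·2 + -0.3·0.5 + 6·-1.
Output[0,1]: The receptive field on the input at this output position is [4.3 -0.2 -2.7 / 5.2 -2.4 4.6 / 4.4 -0.7 3.8]. Elementwise product with the kernel and sum: 4.3·0.5 + -0.2·-0.5 + -2.7·0.5 + -2.4·1 + 4.6·2 + 4.4·0.5 + -0.7·-1.

4.05 10.6
7 12.5
0.85 7.35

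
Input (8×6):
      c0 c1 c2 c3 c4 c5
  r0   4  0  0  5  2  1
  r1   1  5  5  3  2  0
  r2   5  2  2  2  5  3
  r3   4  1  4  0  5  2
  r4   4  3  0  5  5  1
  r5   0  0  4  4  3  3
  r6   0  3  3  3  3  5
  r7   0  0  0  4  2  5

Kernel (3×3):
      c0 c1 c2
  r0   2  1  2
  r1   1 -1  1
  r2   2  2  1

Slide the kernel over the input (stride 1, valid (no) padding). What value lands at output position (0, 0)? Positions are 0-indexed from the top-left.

25

The receptive field on the input at this output position is [4 0 0 / 1 5 5 / 5 2 2]. Elementwise product with the kernel and sum: 4·2 + 0·1 + 0·2 + 1·1 + 5·-1 + 5·1 + 5·2 + 2·2 + 2·1.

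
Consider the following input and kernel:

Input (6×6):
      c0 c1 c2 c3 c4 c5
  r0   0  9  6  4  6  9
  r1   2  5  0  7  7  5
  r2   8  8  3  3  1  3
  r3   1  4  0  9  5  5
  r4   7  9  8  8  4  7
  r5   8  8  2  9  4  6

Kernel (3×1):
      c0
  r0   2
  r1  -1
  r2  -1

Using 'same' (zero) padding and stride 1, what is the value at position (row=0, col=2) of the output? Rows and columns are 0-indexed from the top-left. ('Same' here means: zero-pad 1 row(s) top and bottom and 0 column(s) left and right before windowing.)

The receptive field on the zero-padded input at this output position is [0 / 6 / 0]. Elementwise product with the kernel and sum: 0·2 + 6·-1 + 0·-1.

-6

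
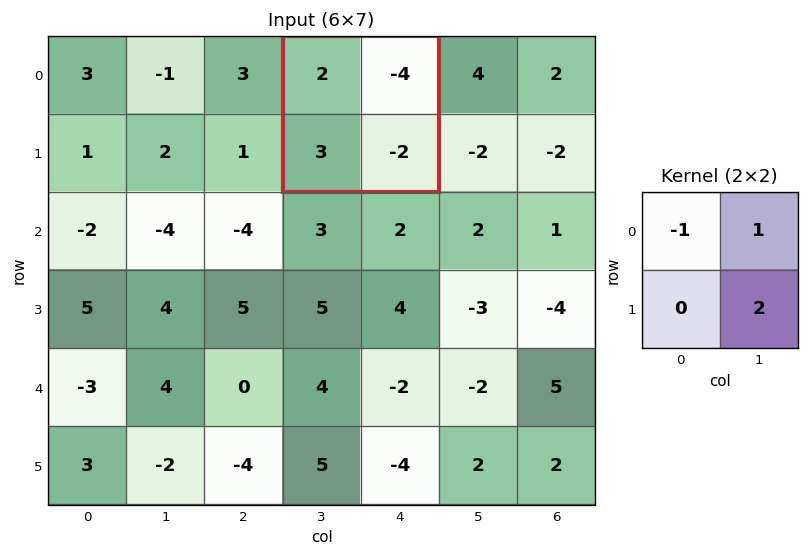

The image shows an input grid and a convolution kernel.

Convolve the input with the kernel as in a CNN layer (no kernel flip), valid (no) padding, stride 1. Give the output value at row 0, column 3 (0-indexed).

The receptive field on the input at this output position is [2 -4 / 3 -2]. Elementwise product with the kernel and sum: 2·-1 + -4·1 + -2·2.

-10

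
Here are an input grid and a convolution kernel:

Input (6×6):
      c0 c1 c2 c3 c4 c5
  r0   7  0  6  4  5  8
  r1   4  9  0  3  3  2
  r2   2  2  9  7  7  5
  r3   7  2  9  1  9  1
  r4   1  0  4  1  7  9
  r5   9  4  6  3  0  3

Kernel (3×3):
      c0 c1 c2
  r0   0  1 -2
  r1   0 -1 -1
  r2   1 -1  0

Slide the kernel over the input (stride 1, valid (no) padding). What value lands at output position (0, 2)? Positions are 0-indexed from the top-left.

The receptive field on the input at this output position is [6 4 5 / 0 3 3 / 9 7 7]. Elementwise product with the kernel and sum: 4·1 + 5·-2 + 3·-1 + 3·-1 + 9·1 + 7·-1.

-10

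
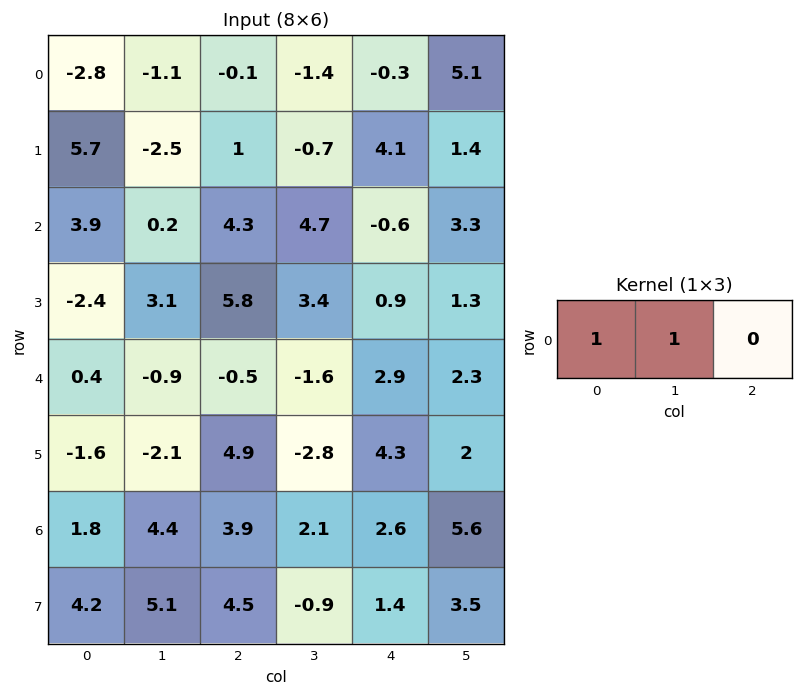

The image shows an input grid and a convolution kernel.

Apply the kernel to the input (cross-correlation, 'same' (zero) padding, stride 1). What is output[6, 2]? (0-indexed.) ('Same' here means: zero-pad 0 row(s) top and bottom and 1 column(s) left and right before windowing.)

8.3

The receptive field on the zero-padded input at this output position is [4.4 3.9 2.1]. Elementwise product with the kernel and sum: 4.4·1 + 3.9·1.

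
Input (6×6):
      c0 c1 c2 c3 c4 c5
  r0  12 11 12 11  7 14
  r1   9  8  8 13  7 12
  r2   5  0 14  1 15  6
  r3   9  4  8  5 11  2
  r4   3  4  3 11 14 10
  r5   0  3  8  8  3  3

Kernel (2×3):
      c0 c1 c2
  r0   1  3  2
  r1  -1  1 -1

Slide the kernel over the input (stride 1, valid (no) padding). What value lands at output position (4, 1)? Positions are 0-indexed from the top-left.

32

The receptive field on the input at this output position is [4 3 11 / 3 8 8]. Elementwise product with the kernel and sum: 4·1 + 3·3 + 11·2 + 3·-1 + 8·1 + 8·-1.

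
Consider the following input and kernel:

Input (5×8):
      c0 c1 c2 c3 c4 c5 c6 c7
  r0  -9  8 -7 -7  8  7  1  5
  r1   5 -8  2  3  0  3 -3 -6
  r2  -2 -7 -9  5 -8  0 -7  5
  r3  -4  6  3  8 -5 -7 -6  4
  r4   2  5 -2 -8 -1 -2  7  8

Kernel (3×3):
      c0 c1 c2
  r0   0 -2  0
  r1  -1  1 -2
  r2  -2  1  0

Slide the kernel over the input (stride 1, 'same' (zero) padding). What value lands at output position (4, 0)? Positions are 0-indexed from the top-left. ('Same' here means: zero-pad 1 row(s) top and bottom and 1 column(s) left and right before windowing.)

0

The receptive field on the zero-padded input at this output position is [0 -4 6 / 0 2 5 / 0 0 0]. Elementwise product with the kernel and sum: -4·-2 + 0·-1 + 2·1 + 5·-2 + 0·-2 + 0·1.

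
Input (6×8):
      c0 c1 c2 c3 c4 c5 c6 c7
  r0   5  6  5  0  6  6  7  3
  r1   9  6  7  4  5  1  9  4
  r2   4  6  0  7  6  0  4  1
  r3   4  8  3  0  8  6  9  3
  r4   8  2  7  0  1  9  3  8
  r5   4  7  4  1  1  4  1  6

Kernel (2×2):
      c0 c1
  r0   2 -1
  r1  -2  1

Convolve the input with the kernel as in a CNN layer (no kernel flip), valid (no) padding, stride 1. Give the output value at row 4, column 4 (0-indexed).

The receptive field on the input at this output position is [1 9 / 1 4]. Elementwise product with the kernel and sum: 1·2 + 9·-1 + 1·-2 + 4·1.

-5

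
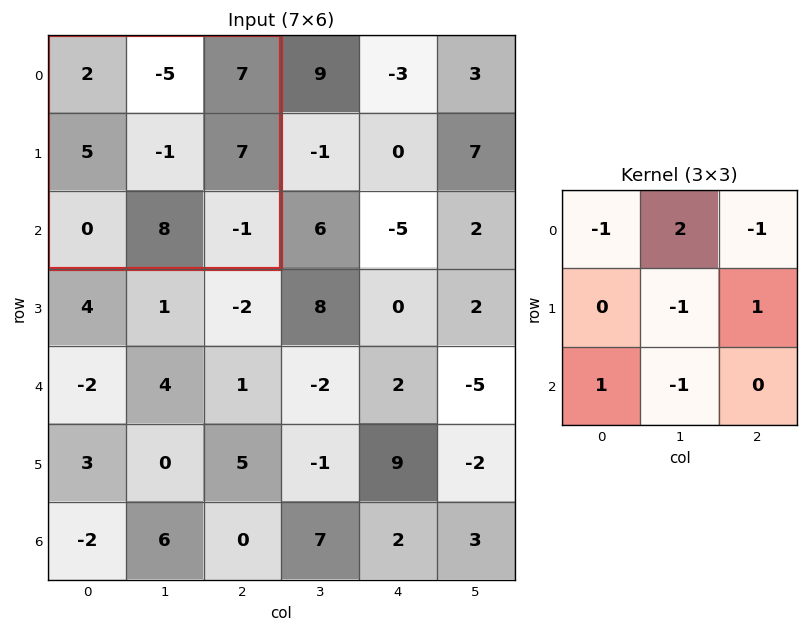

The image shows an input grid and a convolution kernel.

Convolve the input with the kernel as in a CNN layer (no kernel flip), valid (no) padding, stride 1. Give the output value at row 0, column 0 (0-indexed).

-19

The receptive field on the input at this output position is [2 -5 7 / 5 -1 7 / 0 8 -1]. Elementwise product with the kernel and sum: 2·-1 + -5·2 + 7·-1 + -1·-1 + 7·1 + 0·1 + 8·-1.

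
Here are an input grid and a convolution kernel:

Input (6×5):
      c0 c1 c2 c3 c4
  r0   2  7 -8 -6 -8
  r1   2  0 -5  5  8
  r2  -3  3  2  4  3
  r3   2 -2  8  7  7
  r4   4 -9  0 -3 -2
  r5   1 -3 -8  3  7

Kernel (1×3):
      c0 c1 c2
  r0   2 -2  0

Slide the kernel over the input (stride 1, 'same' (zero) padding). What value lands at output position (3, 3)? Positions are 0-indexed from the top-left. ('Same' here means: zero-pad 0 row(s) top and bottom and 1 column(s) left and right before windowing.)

2

The receptive field on the zero-padded input at this output position is [8 7 7]. Elementwise product with the kernel and sum: 8·2 + 7·-2.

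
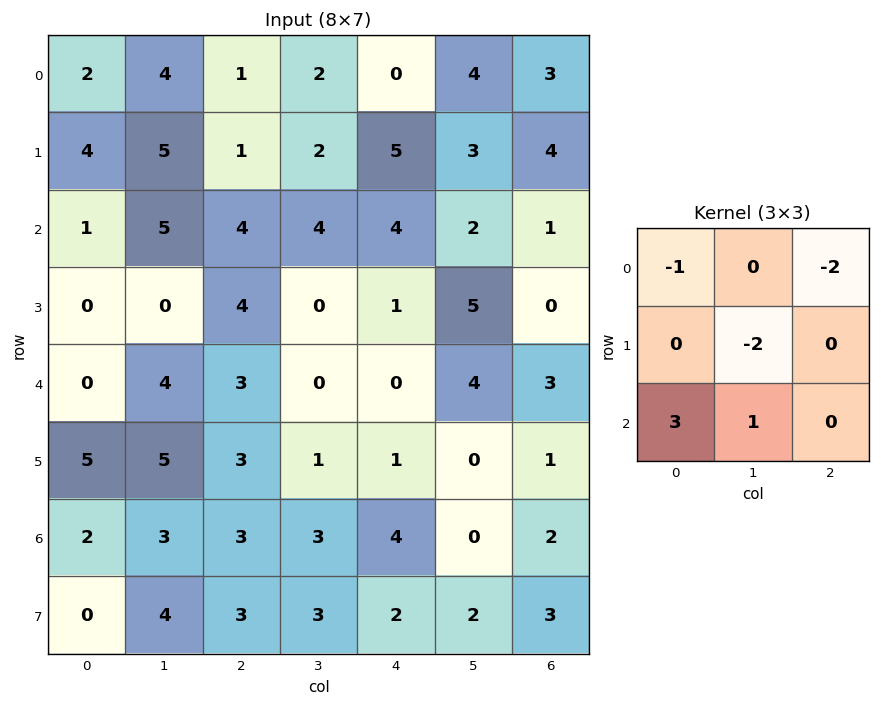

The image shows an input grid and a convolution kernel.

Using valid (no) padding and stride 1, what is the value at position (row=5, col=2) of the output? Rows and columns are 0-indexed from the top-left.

The receptive field on the input at this output position is [3 1 1 / 3 3 4 / 3 3 2]. Elementwise product with the kernel and sum: 3·-1 + 1·-2 + 3·-2 + 3·3 + 3·1.

1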